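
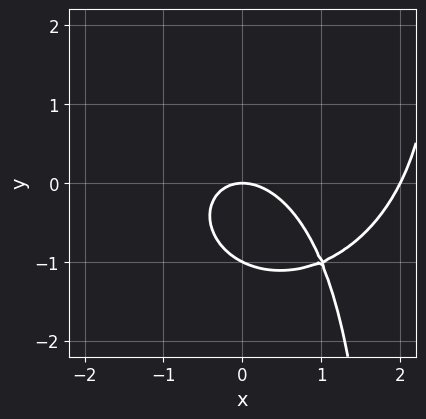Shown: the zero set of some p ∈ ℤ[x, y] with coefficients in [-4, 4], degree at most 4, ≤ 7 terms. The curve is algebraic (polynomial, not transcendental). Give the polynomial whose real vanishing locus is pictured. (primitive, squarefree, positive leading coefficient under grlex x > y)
1. deg p = 3. No degree-2 curve has this shape.
2. Against the integer gridlines: among the integer gridlines, it crosses the x-axis at x ∈ {0, 2}; the y-axis gridline crossings are at y ∈ {-1, 0}.
3. Assembling these constraints gives the stated polynomial.

x^3 + x*y^2 - 2*x^2 - 2*y^2 - 2*y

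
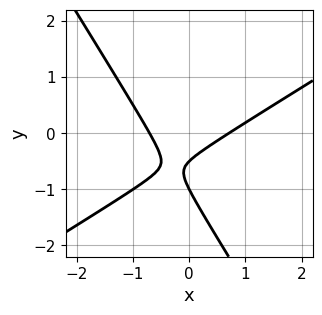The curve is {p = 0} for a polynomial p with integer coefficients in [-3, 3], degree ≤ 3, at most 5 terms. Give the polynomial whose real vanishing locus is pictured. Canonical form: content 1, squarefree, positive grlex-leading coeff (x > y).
2*x^2 - 2*x*y - 2*y^2 - 3*y - 1

First, deg p = 2. A generic line meets the curve in up to 2 points.
Next, against the integer gridlines: it meets the y-axis at y = -1 (among the integer gridlines).
Finally, together with the visible shape, these determine p as stated.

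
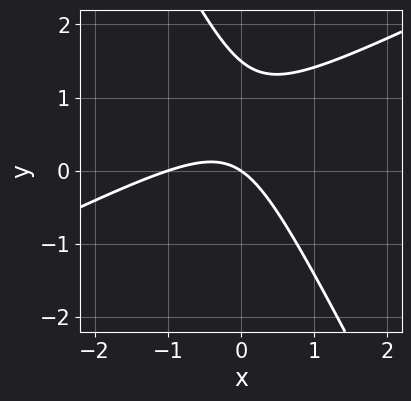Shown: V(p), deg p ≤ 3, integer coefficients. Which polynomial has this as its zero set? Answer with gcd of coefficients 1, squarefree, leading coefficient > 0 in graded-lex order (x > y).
2*x^2 - 3*x*y - 2*y^2 + 2*x + 3*y

Degree: the shape is more complex than any degree-1 curve, so deg p = 2.
From the axis intercepts and sections: among the integer gridlines, it crosses the x-axis at x ∈ {-1, 0}; it crosses the y-axis at the gridline y = 0.
Fitting integer coefficients to these (and the overall shape) gives p.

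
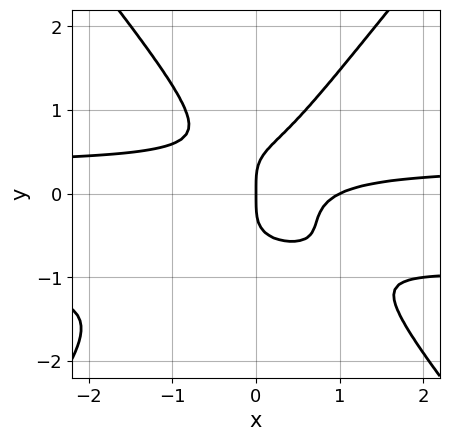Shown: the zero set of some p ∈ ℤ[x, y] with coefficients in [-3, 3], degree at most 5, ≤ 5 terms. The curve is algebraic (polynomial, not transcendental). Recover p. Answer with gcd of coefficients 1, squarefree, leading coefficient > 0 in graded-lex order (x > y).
First, deg p = 4.
Then, against the integer gridlines: the x-axis gridline crossings are at x ∈ {0, 1}; it crosses the y-axis at the gridline y = 0.
Finally, putting this together gives p.

3*x^2*y^2 - 2*y^4 + 2*x^2*y - x^2 + x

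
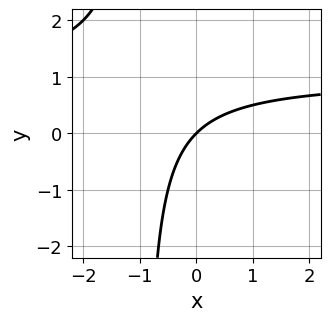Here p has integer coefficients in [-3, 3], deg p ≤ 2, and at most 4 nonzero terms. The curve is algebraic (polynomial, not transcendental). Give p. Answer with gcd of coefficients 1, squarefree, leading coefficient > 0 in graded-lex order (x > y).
First, the degree is 2 — no degree-1 curve has this shape.
Next, from the axis intercepts and sections: one x-axis crossing is at x = 0; it meets the y-axis at y = 0 (among the integer gridlines).
Finally, the integer polynomial consistent with all of this is the stated p.

x*y - x + y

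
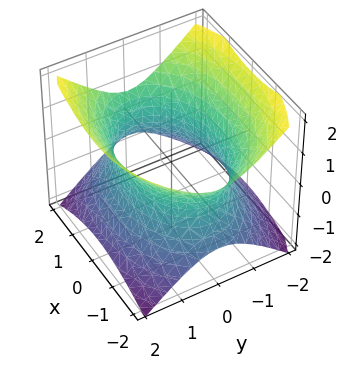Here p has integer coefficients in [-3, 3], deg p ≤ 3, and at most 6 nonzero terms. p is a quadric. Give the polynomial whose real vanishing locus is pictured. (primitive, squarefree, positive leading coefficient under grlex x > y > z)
x^2 + 2*y^2 - 2*z^2 - 3

Degree: one connected sheet with a waist; a quadric, so deg p = 2.
Symmetries: it's symmetric under y → −y, forcing even powers of y; it's symmetric under x → −x, forcing even powers of x; it's symmetric under z → −z, forcing even powers of z.
Observable constraints: the surface avoids every integer z-axis point in the box.
Solving for integer coefficients yields p as stated.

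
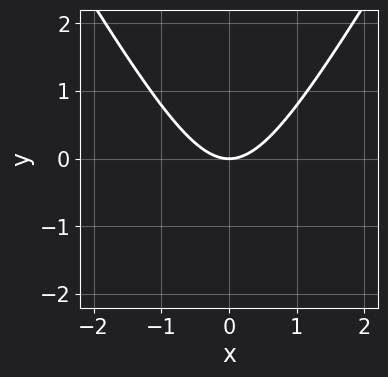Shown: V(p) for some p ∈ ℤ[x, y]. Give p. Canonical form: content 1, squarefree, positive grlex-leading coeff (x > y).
3*x^2 - y^2 - 3*y

(a) Degree: a generic line meets the curve in up to 2 points, so deg p = 2.
(b) Symmetries: the x ↦ −x reflection is a symmetry, so x appears only in even powers.
(c) Observable constraints: it crosses the y-axis at the gridline y = 0; it crosses the x-axis at the gridline x = 0.
(d) The integer polynomial consistent with all of this is the stated p.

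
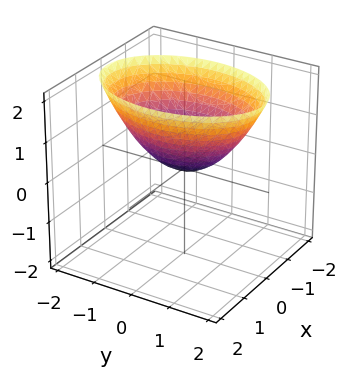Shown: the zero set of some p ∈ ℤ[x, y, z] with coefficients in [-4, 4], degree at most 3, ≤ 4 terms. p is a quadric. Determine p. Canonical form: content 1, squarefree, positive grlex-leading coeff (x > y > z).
The degree is 2 — a paraboloid; a quadric.
Symmetries: the x ↦ −x reflection is a symmetry, so x appears only in even powers; it's symmetric under y → −y, forcing even powers of y.
Reading off the gridlines: one y-axis crossing is at y = 0; it crosses the z-axis at the gridline z = 0; it crosses the x-axis at the gridline x = 0.
Matching integer coefficients to the picture gives p.

2*x^2 + y^2 - 2*z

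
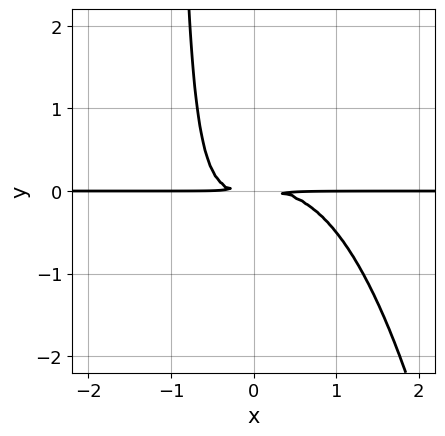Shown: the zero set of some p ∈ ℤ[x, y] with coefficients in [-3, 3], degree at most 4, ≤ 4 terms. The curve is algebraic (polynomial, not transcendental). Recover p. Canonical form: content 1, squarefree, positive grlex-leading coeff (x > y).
x^3*y + x*y^2 + y^2

Degree: no degree-3 curve has this shape, so deg p = 4.
Reading off the gridlines: the visible x-axis segment lies entirely on the curve.
These observations pin down the coefficients.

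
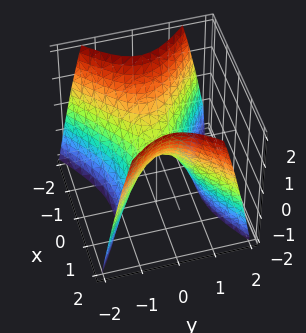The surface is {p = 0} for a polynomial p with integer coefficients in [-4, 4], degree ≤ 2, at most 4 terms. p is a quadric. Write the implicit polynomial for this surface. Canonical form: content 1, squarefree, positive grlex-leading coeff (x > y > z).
2*x^2 - 3*y^2 - 2*z

Degree: a saddle surface; a quadric, so deg p = 2.
Symmetries: it's symmetric under x → −x, forcing even powers of x; the y ↦ −y reflection is a symmetry, so y appears only in even powers.
From the visible intercepts: one x-axis crossing is at x = 0; one y-axis crossing is at y = 0; it crosses the z-axis at the gridline z = 0.
Fitting integer coefficients to these (and the overall shape) gives p.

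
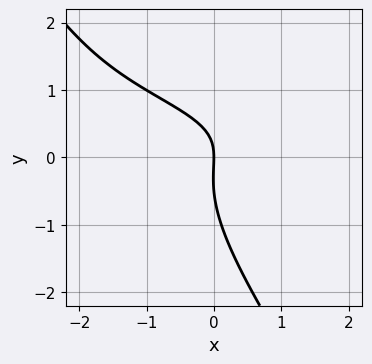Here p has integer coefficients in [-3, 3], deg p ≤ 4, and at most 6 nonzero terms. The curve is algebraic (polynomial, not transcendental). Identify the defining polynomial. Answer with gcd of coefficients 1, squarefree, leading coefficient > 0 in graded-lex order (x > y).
1. deg p = 3. A generic line meets the curve in up to 3 points.
2. Observable constraints: one x-axis crossing is at x = 0; it meets the y-axis at y = 0 (among the integer gridlines).
3. Matching integer coefficients to the picture gives p.

3*x*y^2 + 2*y^3 - 3*x*y + y^2 + 3*x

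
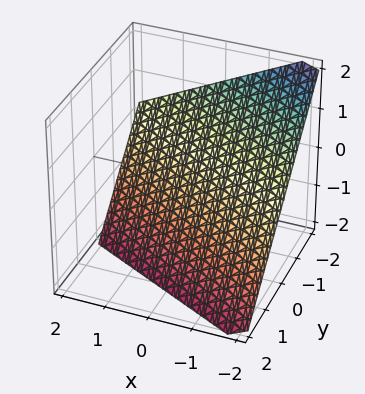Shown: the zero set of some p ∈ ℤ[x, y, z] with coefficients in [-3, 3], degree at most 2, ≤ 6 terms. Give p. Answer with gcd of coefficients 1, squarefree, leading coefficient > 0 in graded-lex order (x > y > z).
x + 2*y + 2*z + 2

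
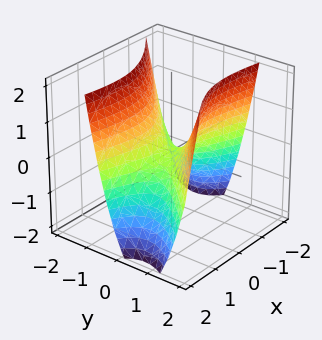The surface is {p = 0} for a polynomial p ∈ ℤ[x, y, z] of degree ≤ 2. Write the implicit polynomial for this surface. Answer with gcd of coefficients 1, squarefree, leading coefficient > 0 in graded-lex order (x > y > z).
(a) The degree is 2 — a generic line meets the surface in up to 2 points.
(b) Observable constraints: it meets the z-axis at z = 0 (among the integer gridlines); it meets the y-axis at y = 0 (among the integer gridlines).
(c) These observations pin down the coefficients.

x^2 + 2*x*y - 3*y^2 + 2*z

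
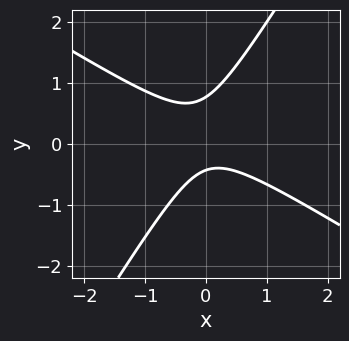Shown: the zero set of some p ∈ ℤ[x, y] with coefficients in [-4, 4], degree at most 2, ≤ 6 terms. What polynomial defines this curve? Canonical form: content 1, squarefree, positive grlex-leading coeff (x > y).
3*x^2 + 3*x*y - 3*y^2 + y + 1

(a) Degree: the shape is more complex than any degree-1 curve, so deg p = 2.
(b) Against the integer gridlines: the curve avoids every integer x-axis point in the box.
(c) Putting this together gives p.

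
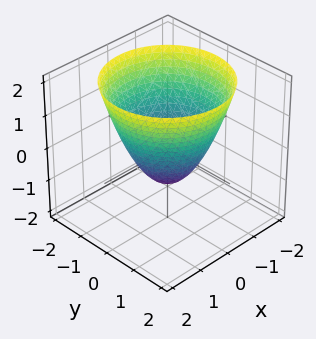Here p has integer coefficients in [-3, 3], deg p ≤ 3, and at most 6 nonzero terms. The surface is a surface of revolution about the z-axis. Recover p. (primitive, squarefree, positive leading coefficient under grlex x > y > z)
x^2 + y^2 - z - 1

(a) Degree: no degree-1 surface has this shape, so deg p = 2.
(b) Symmetries: the surface is invariant under rotation about z: p = q(x² + y², z).
(c) Observable constraints: a circular section at z = 1 has radius between 1 and 2; the y-axis gridline crossings are at y ∈ {-1, 1}; among the integer gridlines, it crosses the x-axis at x ∈ {-1, 1}; it meets the z-axis at z = -1 (among the integer gridlines).
(d) The integer polynomial consistent with all of this is the stated p.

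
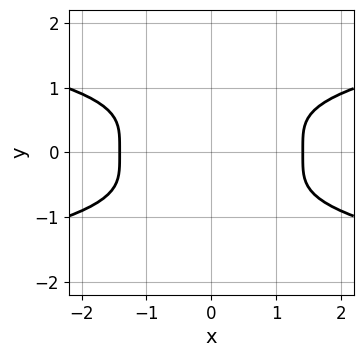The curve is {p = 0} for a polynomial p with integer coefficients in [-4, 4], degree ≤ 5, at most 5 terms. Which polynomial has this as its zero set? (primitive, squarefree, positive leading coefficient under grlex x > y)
1. Degree: no degree-3 curve has this shape, so deg p = 4.
2. Symmetries: it's symmetric under y → −y, forcing even powers of y; mirror symmetry x ↦ −x ⇒ only even powers of x.
3. Checking where it meets the axes: no y-intercept at any integer in the box.
4. Fitting integer coefficients to these (and the overall shape) gives p.

3*y^4 - x^2 + 2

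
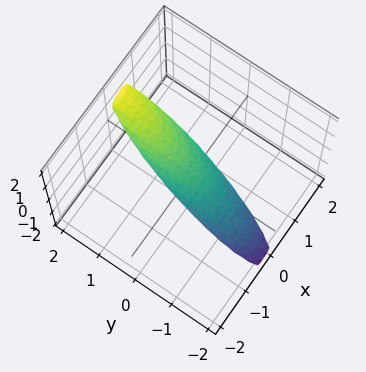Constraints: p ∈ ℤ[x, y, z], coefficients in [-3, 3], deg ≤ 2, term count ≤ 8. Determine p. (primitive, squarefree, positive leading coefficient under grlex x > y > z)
Degree: no degree-1 surface has this shape, so deg p = 2.
Against the integer gridlines: among the integer gridlines, it crosses the y-axis at y ∈ {-1, 1}.
The integer polynomial consistent with all of this is the stated p.

3*x^2 - x*y + y^2 - 3*y*z + 3*z^2 - 1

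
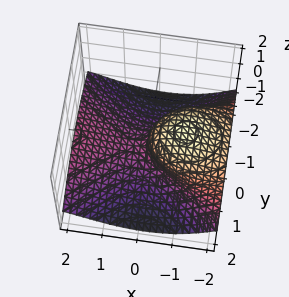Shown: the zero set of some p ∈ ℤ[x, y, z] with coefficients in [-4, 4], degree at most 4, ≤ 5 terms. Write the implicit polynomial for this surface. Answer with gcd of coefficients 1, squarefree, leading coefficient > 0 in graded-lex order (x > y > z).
x^2*z + z^3 + x*z + y^2 + x

First, the degree is 3 — the shape is more complex than any degree-2 surface.
Next, checking where it meets the axes: one x-axis crossing is at x = 0; it crosses the y-axis at the gridline y = 0.
Finally, together with the visible shape, these determine p as stated.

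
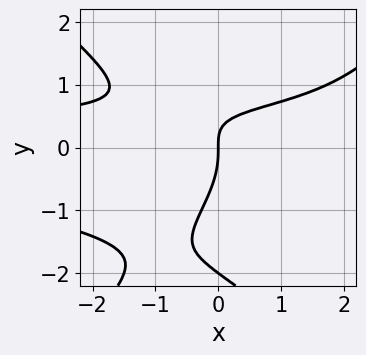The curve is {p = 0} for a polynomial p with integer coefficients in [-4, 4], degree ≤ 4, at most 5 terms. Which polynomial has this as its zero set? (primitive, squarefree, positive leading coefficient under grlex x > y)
x^2*y^2 - y^4 - 2*y^3 - 2*x*y + 2*x

1. deg p = 4.
2. Reading off the gridlines: it crosses the x-axis at the gridline x = 0; the y-axis gridline crossings are at y ∈ {-2, 0}.
3. Fitting integer coefficients to these (and the overall shape) gives p.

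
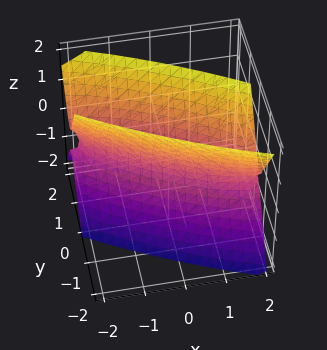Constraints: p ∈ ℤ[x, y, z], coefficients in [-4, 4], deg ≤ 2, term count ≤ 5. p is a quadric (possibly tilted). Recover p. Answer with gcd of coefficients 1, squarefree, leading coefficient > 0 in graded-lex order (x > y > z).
x^2 + 3*x*y + 3*y^2 - z^2 - 1

(a) deg p = 2. A generic line meets the surface in up to 2 points.
(b) Against the integer gridlines: the x-axis gridline crossings are at x ∈ {-1, 1}; no z-intercept at any integer in the box.
(c) Matching integer coefficients to the picture gives p.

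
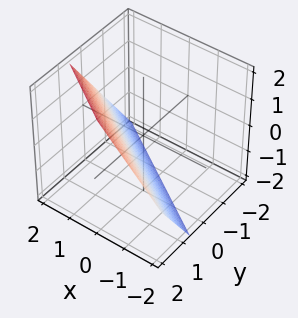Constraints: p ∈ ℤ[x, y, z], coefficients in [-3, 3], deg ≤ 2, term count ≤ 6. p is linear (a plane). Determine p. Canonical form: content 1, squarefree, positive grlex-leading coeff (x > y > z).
1. Degree: every cross-section is a straight line — this is a plane, so deg p = 1.
2. Against the integer gridlines: it meets the z-axis at z = -1 (among the integer gridlines); it meets the x-axis at x = 1 (among the integer gridlines).
3. Matching integer coefficients to the picture gives p.

2*x + 3*y - 2*z - 2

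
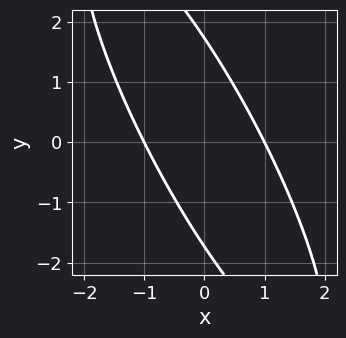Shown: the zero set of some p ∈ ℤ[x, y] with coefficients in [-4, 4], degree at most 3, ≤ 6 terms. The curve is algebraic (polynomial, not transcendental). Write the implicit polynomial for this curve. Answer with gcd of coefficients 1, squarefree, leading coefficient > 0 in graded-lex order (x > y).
3*x^2 + 3*x*y + y^2 - 3

(a) deg p = 2. A generic line meets the curve in up to 2 points.
(b) Reading off the gridlines: among the integer gridlines, it crosses the x-axis at x ∈ {-1, 1}.
(c) The integer polynomial consistent with all of this is the stated p.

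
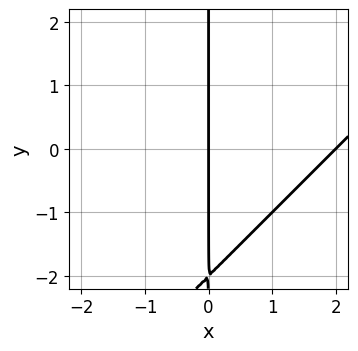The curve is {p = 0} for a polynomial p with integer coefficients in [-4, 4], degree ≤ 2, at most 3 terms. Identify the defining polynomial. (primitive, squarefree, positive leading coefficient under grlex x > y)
1. Degree: no degree-1 curve has this shape, so deg p = 2.
2. From the visible intercepts: the x-axis gridline crossings are at x ∈ {0, 2}; every point of the y-axis in the box is on the curve.
3. Fitting integer coefficients to these (and the overall shape) gives p.

x^2 - x*y - 2*x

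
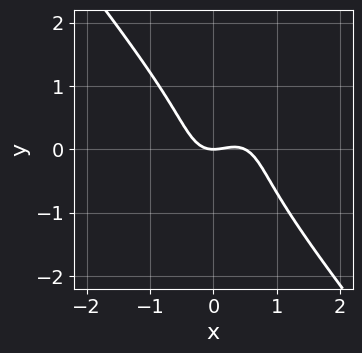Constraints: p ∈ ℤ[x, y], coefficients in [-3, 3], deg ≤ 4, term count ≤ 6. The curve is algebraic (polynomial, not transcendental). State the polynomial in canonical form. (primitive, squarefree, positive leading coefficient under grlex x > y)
(a) The degree is 3 — the shape is more complex than any degree-2 curve.
(b) Observable constraints: it meets the x-axis at x = 0 (among the integer gridlines); one y-axis crossing is at y = 0.
(c) Putting this together gives p.

2*x^3 + y^3 - x^2 + y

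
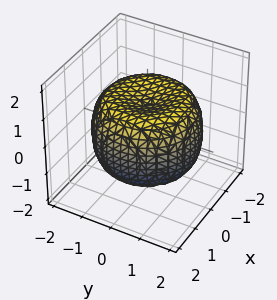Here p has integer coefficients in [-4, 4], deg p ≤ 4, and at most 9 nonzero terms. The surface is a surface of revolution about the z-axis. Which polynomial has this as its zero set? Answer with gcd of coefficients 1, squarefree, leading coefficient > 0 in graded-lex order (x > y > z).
1. Degree: a generic line meets the surface in up to 4 points, so deg p = 4.
2. Symmetry: the z-axis is an axis of rotation, so x and y enter only as x² + y².
3. Reading off the gridlines: among the integer gridlines, it crosses the z-axis at z ∈ {-1, 1}; a circular section at z = -1 has radius between 1 and 2.
4. Fitting integer coefficients to these (and the overall shape) gives p.

x^4 + 2*x^2*y^2 + y^4 - 2*x^2 - 2*y^2 + 2*z^2 - 2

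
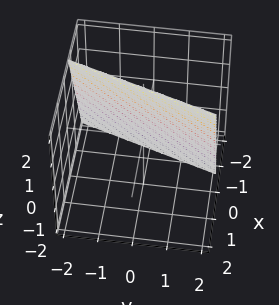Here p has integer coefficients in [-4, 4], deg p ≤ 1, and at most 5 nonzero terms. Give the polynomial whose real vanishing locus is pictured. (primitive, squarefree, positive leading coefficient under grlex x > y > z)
(a) The degree is 1 — the surface is flat (a plane).
(b) Checking where it meets the axes: it meets the z-axis at z = 2 (among the integer gridlines); it crosses the y-axis at the gridline y = 2.
(c) Fitting integer coefficients to these (and the overall shape) gives p.

3*x - y - z + 2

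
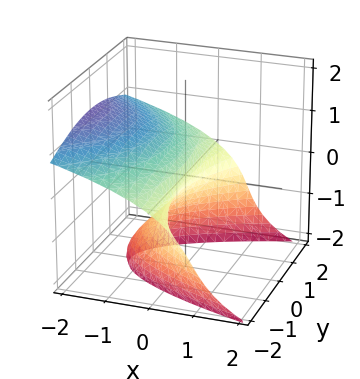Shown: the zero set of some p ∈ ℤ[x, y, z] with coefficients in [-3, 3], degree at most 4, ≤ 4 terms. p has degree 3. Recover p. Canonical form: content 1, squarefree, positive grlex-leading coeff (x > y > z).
y^2*z + z^3 + 3*z^2 + 3*x

(a) Degree: the shape is more complex than any degree-2 surface, so deg p = 3.
(b) Reading off the gridlines: one x-axis crossing is at x = 0; one z-axis crossing is at z = 0; every point of the y-axis in the box is on the surface.
(c) Fitting integer coefficients to these (and the overall shape) gives p.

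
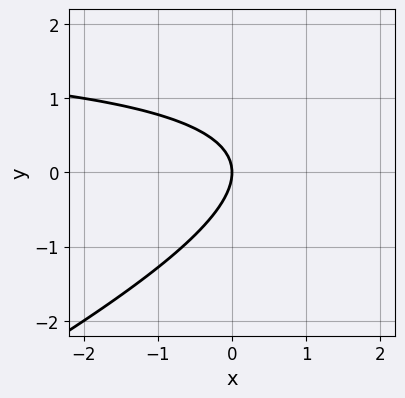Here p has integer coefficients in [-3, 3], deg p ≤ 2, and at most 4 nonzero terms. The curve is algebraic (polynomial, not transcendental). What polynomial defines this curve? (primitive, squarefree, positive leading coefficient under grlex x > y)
x*y - 2*y^2 - 2*x

deg p = 2.
Reading off the gridlines: it meets the x-axis at x = 0 (among the integer gridlines); it meets the y-axis at y = 0 (among the integer gridlines).
Together with the visible shape, these determine p as stated.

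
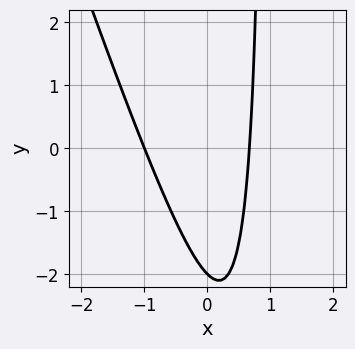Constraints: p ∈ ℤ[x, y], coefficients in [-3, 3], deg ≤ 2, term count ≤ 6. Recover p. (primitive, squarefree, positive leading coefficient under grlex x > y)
(a) deg p = 2.
(b) From the visible intercepts: it crosses the x-axis at the gridline x = -1; it meets the y-axis at y = -2 (among the integer gridlines).
(c) Putting this together gives p.

3*x^2 + x*y + x - y - 2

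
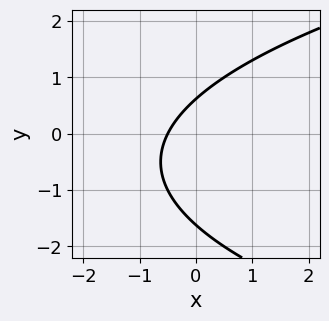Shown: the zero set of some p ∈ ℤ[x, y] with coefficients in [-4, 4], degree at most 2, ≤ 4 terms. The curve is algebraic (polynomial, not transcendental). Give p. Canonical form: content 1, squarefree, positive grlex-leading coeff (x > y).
y^2 - 2*x + y - 1

deg p = 2. The shape is more complex than any degree-1 curve.
Putting this together gives p.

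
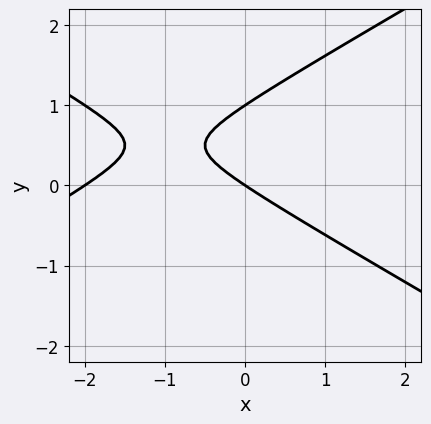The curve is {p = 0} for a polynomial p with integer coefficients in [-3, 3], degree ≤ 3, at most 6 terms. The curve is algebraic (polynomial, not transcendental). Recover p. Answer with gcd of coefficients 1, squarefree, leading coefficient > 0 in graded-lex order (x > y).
(a) deg p = 2.
(b) Against the integer gridlines: the x-axis gridline crossings are at x ∈ {-2, 0}; among the integer gridlines, it crosses the y-axis at y ∈ {0, 1}.
(c) These observations pin down the coefficients.

x^2 - 3*y^2 + 2*x + 3*y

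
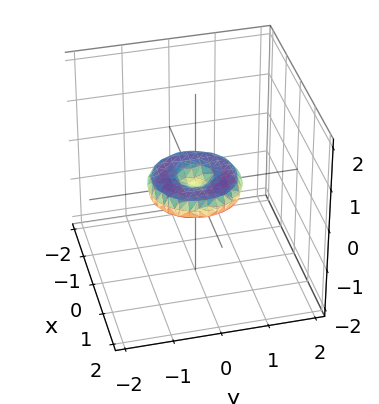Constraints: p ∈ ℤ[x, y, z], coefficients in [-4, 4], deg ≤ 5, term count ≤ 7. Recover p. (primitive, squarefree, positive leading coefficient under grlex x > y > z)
x^4 + 2*x^2*y^2 + y^4 - x^2 - y^2 + 3*z^2

First, degree: the shape is more complex than any degree-3 surface, so deg p = 4.
Then, by symmetry, the surface is invariant under rotation about z: p = q(x² + y², z).
Then, reading off the gridlines: a circular section at z = 0 has radius exactly 1; among the integer gridlines, it crosses the x-axis at x ∈ {-1, 0, 1}; the y-axis gridline crossings are at y ∈ {-1, 0, 1}; one z-axis crossing is at z = 0.
Finally, together with the visible shape, these determine p as stated.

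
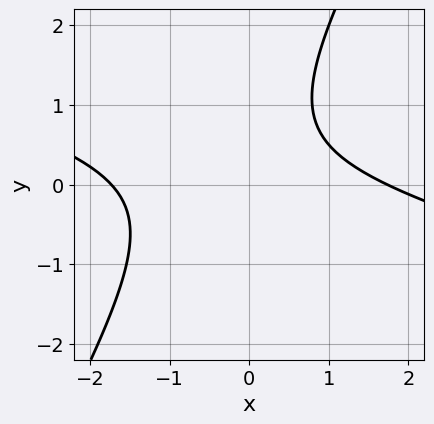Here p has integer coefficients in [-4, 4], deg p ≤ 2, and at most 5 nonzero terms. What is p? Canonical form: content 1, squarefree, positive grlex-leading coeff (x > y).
Degree: the shape is more complex than any degree-1 curve, so deg p = 2.
Reading off the gridlines: the curve avoids every integer y-axis point in the box.
Fitting integer coefficients to these (and the overall shape) gives p.

x^2 + 3*x*y - 2*y^2 + 2*y - 3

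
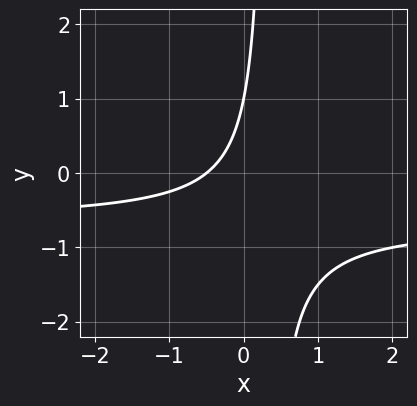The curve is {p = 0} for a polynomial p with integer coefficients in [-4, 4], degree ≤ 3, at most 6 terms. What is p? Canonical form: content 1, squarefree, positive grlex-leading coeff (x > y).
1. The degree is 2 — no degree-1 curve has this shape.
2. From the axis intercepts and sections: it crosses the y-axis at the gridline y = 1.
3. These observations pin down the coefficients.

3*x*y + 2*x - y + 1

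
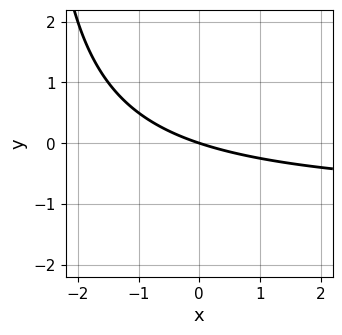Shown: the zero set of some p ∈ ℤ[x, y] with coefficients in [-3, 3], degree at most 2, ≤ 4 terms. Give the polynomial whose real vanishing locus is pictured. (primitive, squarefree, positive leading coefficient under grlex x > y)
x*y + x + 3*y

(a) deg p = 2. The shape is more complex than any degree-1 curve.
(b) Reading off the gridlines: it meets the y-axis at y = 0 (among the integer gridlines); one x-axis crossing is at x = 0.
(c) Matching integer coefficients to the picture gives p.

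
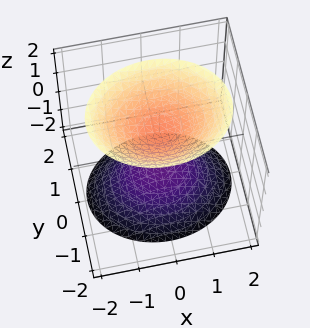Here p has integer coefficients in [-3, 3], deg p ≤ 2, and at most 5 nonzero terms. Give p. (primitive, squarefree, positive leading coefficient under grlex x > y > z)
2*x^2 + 3*y^2 - 2*z^2 + 2

There are 2 components. They look like related sheets of one shape, so recover p as a whole.
The degree is 2 — two separate bowl-shaped sheets opening away from each other; a quadric.
Symmetries: mirror symmetry x ↦ −x ⇒ only even powers of x; mirror symmetry y ↦ −y ⇒ only even powers of y; mirror symmetry z ↦ −z ⇒ only even powers of z.
Reading off the gridlines: no x-intercept at any integer in the box; among the integer gridlines, it crosses the z-axis at z ∈ {-1, 1}; no y-intercept at any integer in the box.
Solving for integer coefficients yields p as stated.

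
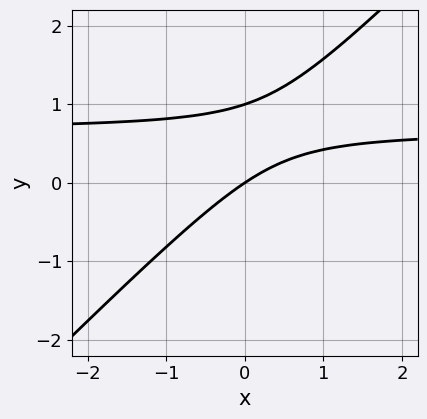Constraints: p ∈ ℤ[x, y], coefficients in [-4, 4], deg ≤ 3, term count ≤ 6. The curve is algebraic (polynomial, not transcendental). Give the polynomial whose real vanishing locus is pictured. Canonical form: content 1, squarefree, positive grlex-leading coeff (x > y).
3*x*y - 3*y^2 - 2*x + 3*y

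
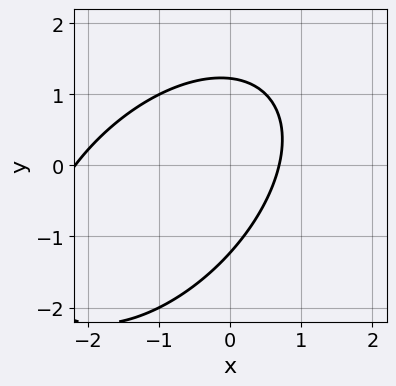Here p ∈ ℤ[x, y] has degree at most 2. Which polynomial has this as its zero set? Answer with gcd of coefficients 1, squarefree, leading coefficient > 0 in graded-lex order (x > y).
2*x^2 - 2*x*y + 2*y^2 + 3*x - 3

deg p = 2.
Matching integer coefficients to the picture gives p.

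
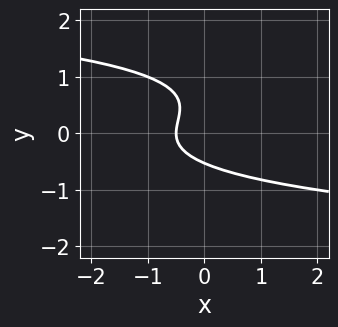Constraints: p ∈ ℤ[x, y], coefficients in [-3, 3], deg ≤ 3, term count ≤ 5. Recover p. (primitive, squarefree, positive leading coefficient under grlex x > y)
First, the degree is 3 — the shape is more complex than any degree-2 curve.
Finally, putting this together gives p.

3*y^3 - 2*y^2 + 2*x + 1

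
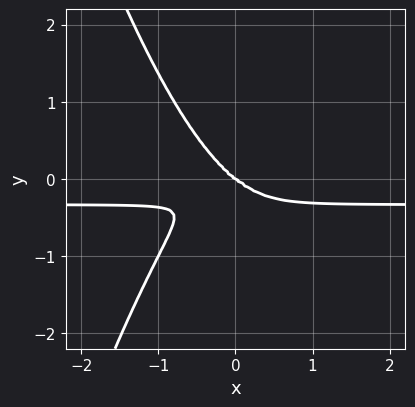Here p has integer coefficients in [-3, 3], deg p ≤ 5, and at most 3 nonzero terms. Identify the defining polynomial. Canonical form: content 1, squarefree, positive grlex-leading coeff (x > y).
3*x^3*y + x^3 + 2*y^3

(a) Degree: no degree-3 curve has this shape, so deg p = 4.
(b) From the axis intercepts and sections: it crosses the x-axis at the gridline x = 0; one y-axis crossing is at y = 0.
(c) Together with the visible shape, these determine p as stated.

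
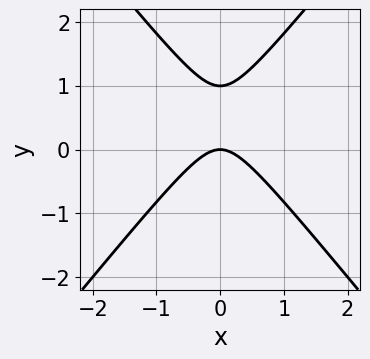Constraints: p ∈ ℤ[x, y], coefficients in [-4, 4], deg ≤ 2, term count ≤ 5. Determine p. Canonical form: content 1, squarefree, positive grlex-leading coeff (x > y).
(a) deg p = 2. No degree-1 curve has this shape.
(b) Symmetries: mirror symmetry x ↦ −x ⇒ only even powers of x.
(c) From the visible intercepts: the y-axis gridline crossings are at y ∈ {0, 1}; it meets the x-axis at x = 0 (among the integer gridlines).
(d) Assembling these constraints gives the stated polynomial.

3*x^2 - 2*y^2 + 2*y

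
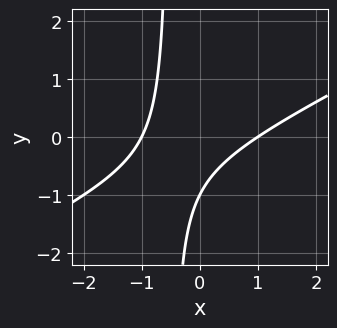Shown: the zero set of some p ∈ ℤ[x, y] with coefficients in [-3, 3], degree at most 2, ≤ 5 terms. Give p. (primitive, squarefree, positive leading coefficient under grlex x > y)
x^2 - 2*x*y - y - 1

(a) The degree is 2 — the shape is more complex than any degree-1 curve.
(b) From the visible intercepts: the x-axis gridline crossings are at x ∈ {-1, 1}; it meets the y-axis at y = -1 (among the integer gridlines).
(c) These observations pin down the coefficients.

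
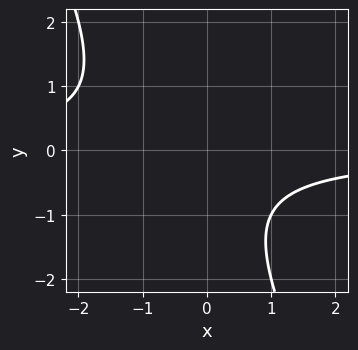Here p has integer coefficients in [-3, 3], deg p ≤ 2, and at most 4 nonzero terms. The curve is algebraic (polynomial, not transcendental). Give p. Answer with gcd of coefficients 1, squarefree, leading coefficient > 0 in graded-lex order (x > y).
First, the degree is 2 — no degree-1 curve has this shape.
Then, from the axis intercepts and sections: no x-intercept at any integer in the box; the curve avoids every integer y-axis point in the box.
Finally, the integer polynomial consistent with all of this is the stated p.

2*x*y + y^2 + y + 2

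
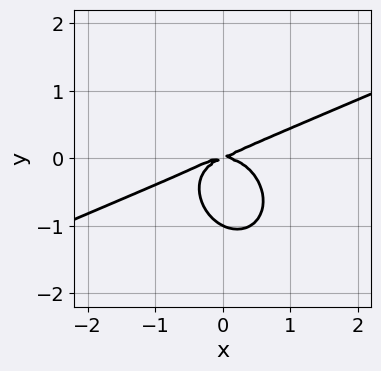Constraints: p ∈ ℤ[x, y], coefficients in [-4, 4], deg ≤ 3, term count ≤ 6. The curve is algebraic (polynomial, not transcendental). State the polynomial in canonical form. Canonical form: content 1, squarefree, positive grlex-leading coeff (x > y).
1. deg p = 3. No degree-2 curve has this shape.
2. Reading off the gridlines: one x-axis crossing is at x = 0; the y-axis gridline crossings are at y ∈ {-1, 0}.
3. Together with the visible shape, these determine p as stated.

x^3 - 2*x^2*y - 2*y^3 + x*y - 2*y^2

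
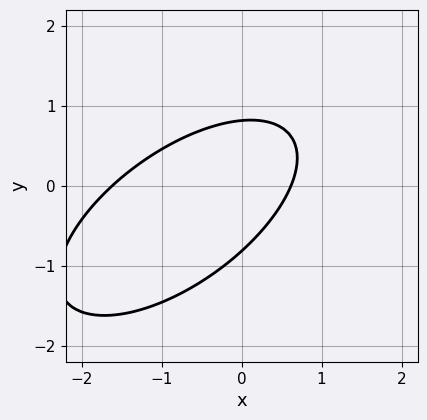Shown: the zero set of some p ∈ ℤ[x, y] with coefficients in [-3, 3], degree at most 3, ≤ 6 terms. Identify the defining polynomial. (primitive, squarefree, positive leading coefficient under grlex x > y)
2*x^2 - 3*x*y + 3*y^2 + 2*x - 2

The degree is 2 — no degree-1 curve has this shape.
Putting this together gives p.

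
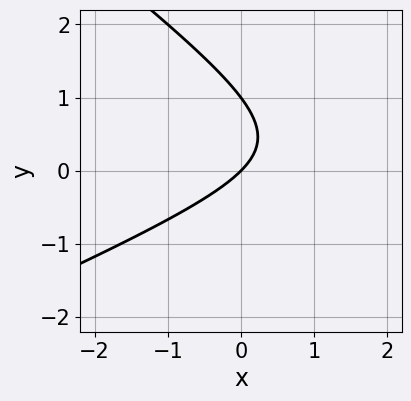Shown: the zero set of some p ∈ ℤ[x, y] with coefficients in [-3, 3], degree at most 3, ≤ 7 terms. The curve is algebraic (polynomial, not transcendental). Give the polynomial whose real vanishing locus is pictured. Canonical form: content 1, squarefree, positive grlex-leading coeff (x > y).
x^2 - x*y - 3*y^2 - 3*x + 3*y

1. Degree: a generic line meets the curve in up to 2 points, so deg p = 2.
2. Checking where it meets the axes: among the integer gridlines, it crosses the y-axis at y ∈ {0, 1}; one x-axis crossing is at x = 0.
3. Fitting integer coefficients to these (and the overall shape) gives p.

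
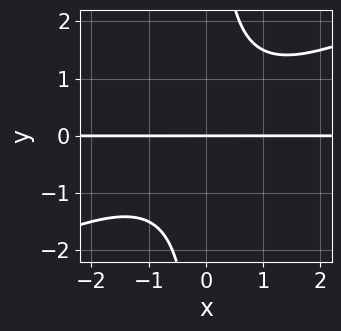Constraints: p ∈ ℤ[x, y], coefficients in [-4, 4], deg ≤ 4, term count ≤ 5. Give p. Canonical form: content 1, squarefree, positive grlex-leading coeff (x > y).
x^2*y - 2*x*y^2 + 2*y

(a) The degree is 3 — a generic line meets the curve in up to 3 points.
(b) Observable constraints: it crosses the y-axis at the gridline y = 0; every point of the x-axis in the box is on the curve.
(c) Matching integer coefficients to the picture gives p.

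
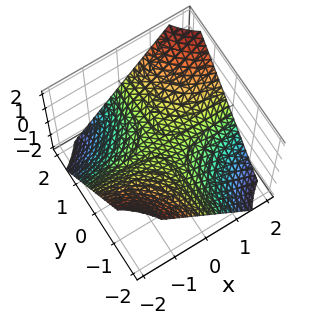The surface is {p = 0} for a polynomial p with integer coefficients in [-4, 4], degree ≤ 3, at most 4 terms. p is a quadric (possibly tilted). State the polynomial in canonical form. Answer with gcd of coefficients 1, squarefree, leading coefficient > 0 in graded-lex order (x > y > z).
The degree is 2 — the shape is more complex than any degree-1 surface.
Reading off the gridlines: the visible x-axis segment lies entirely on the surface; one z-axis crossing is at z = 0.
The integer polynomial consistent with all of this is the stated p. Check: (0, 2, 0) on the y-axis lies on the surface, and p(0, 2, 0) = 0. ✓

2*x*y - 3*z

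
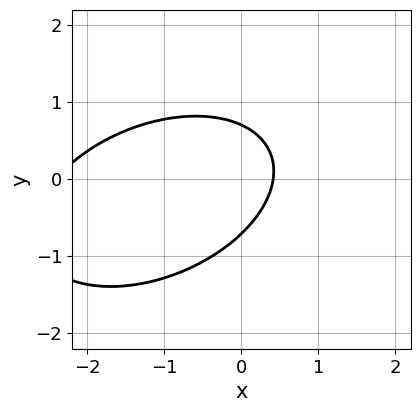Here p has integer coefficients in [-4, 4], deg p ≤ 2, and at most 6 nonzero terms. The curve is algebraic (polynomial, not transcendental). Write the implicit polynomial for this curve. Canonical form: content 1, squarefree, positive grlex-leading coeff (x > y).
x^2 - x*y + 2*y^2 + 2*x - 1

1. The degree is 2 — no degree-1 curve has this shape.
2. The integer polynomial consistent with all of this is the stated p.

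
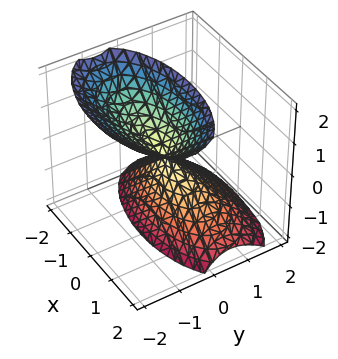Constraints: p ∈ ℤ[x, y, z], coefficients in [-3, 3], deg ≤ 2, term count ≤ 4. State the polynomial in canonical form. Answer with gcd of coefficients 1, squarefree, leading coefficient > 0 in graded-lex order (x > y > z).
x^2 + 3*y^2 + 2*y*z - z^2

1. I count 2 distinct pieces.
2. Degree: no degree-1 surface has this shape, so deg p = 2.
3. Observable constraints: it crosses the y-axis at the gridline y = 0; one x-axis crossing is at x = 0; it crosses the z-axis at the gridline z = 0.
4. Fitting integer coefficients to these (and the overall shape) gives p.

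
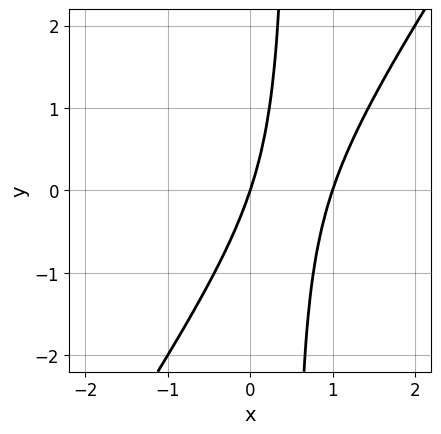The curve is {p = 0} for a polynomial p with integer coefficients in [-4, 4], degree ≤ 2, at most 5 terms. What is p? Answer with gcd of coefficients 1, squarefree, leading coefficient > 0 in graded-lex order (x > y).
3*x^2 - 2*x*y - 3*x + y

1. Degree: no degree-1 curve has this shape, so deg p = 2.
2. From the axis intercepts and sections: it meets the y-axis at y = 0 (among the integer gridlines); among the integer gridlines, it crosses the x-axis at x ∈ {0, 1}.
3. Putting this together gives p.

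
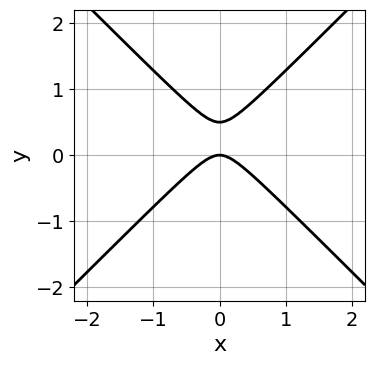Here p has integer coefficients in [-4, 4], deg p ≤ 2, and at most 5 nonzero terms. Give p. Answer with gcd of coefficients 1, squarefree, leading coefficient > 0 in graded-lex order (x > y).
2*x^2 - 2*y^2 + y

(a) Degree: the shape is more complex than any degree-1 curve, so deg p = 2.
(b) Symmetries: the x ↦ −x reflection is a symmetry, so x appears only in even powers.
(c) Reading off the gridlines: it meets the y-axis at y = 0 (among the integer gridlines); one x-axis crossing is at x = 0.
(d) Together with the visible shape, these determine p as stated.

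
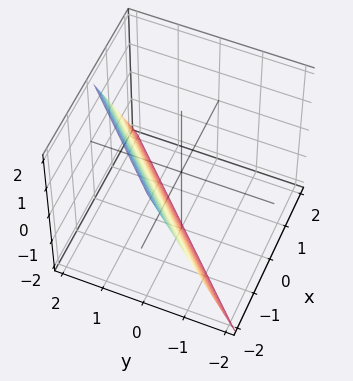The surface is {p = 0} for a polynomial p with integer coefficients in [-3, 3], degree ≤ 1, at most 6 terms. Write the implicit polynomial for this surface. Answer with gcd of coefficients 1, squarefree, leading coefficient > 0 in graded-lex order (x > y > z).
(a) The degree is 1 — every cross-section is a straight line — this is a plane.
(b) From the visible intercepts: one z-axis crossing is at z = -2; it meets the x-axis at x = -1 (among the integer gridlines); it crosses the y-axis at the gridline y = 1.
(c) Matching integer coefficients to the picture gives p.

2*x - 2*y + z + 2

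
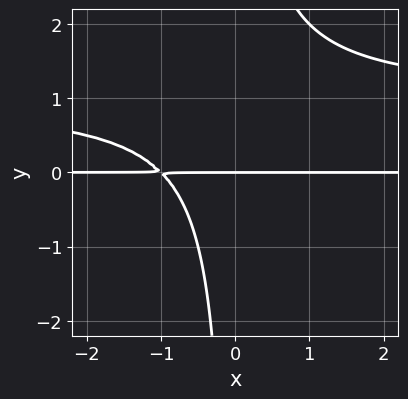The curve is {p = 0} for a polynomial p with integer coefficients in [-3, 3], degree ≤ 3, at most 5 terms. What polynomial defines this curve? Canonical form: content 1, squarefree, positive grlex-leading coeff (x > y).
x*y^2 - x*y - y

1. Degree: the shape is more complex than any degree-2 curve, so deg p = 3.
2. Observable constraints: the visible x-axis segment lies entirely on the curve; it meets the y-axis at y = 0 (among the integer gridlines).
3. Fitting integer coefficients to these (and the overall shape) gives p.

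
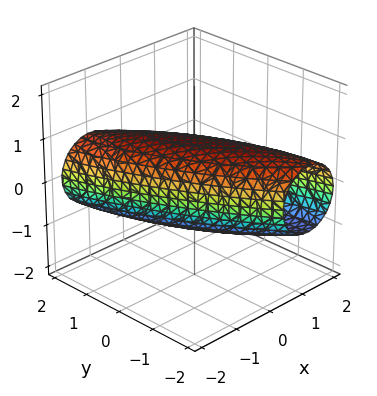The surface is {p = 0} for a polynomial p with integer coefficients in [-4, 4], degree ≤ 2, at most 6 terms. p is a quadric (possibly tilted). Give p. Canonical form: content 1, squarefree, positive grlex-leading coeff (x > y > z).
deg p = 2. No degree-1 surface has this shape.
From the axis intercepts and sections: among the integer gridlines, it crosses the x-axis at x ∈ {-1, 1}; the z-axis gridline crossings are at z ∈ {-1, 1}.
Fitting integer coefficients to these (and the overall shape) gives p.

3*x^2 + 3*x*y + y^2 + 3*z^2 - 3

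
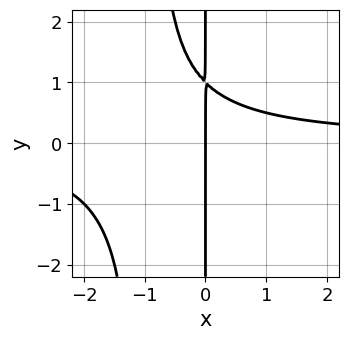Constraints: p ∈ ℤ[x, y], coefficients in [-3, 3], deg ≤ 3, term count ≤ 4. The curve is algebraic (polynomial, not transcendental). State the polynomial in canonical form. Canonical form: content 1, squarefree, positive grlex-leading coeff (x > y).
x^2*y + x*y - x

Degree: the shape is more complex than any degree-2 curve, so deg p = 3.
Observable constraints: it crosses the x-axis at the gridline x = 0; every point of the y-axis in the box is on the curve.
Together with the visible shape, these determine p as stated.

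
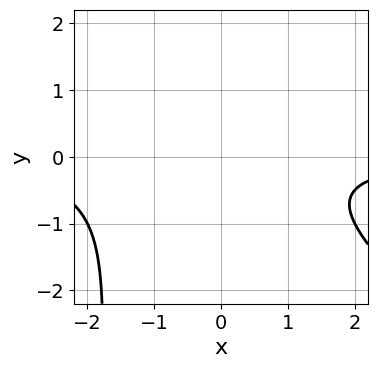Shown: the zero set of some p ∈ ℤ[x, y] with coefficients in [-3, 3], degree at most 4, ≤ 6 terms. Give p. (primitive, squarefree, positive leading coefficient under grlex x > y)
1. Degree: a generic line meets the curve in up to 3 points, so deg p = 3.
2. Against the integer gridlines: no y-intercept at any integer in the box; it misses every integer gridline on the x-axis.
3. The integer polynomial consistent with all of this is the stated p.

x^2*y + x*y^2 + x*y + 2*y^2 + 2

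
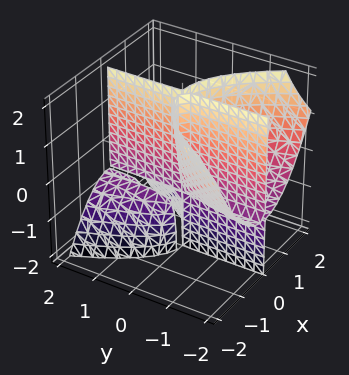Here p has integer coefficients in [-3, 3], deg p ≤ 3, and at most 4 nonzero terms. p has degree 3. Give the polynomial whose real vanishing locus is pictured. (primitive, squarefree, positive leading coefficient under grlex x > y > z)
3*x^3 + 3*x*y*z + 2*x*y

(a) I count 3 distinct pieces. They look like related sheets of one shape, so recover p as a whole.
(b) The degree is 3 — a generic line meets the surface in up to 3 points.
(c) Against the integer gridlines: the visible z-axis segment lies entirely on the surface; it crosses the x-axis at the gridline x = 0; the visible y-axis segment lies entirely on the surface.
(d) These observations pin down the coefficients.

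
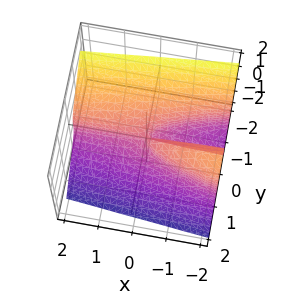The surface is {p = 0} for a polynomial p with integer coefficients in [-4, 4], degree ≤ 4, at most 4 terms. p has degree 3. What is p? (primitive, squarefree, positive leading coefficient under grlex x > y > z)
First, deg p = 3.
Next, from the visible intercepts: it meets the y-axis at y = 0 (among the integer gridlines); the visible x-axis segment lies entirely on the surface.
Finally, putting this together gives p.

2*y^3 + z^3 + x*y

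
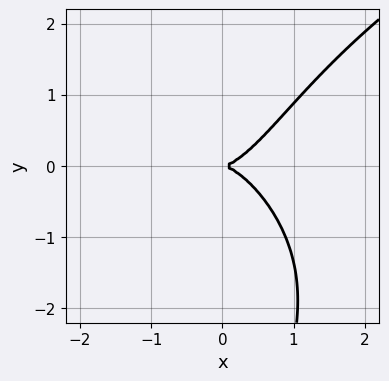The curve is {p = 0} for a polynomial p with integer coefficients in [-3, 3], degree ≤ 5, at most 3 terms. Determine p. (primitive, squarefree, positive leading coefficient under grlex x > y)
First, degree: no degree-3 curve has this shape, so deg p = 4.
Then, observable constraints: one y-axis crossing is at y = 0; it crosses the x-axis at the gridline x = 0.
Finally, solving for integer coefficients yields p as stated.

x*y^3 - 3*x^3 + 3*y^2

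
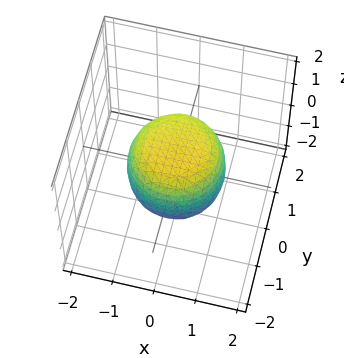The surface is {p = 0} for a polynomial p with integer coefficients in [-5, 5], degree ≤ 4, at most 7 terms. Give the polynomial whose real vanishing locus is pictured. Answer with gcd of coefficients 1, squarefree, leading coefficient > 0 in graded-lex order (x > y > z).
First, degree: no degree-3 surface has this shape, so deg p = 4.
Then, symmetries: rotational symmetry about the z-axis ⇒ p depends on x, y only through x² + y².
Next, against the integer gridlines: among the integer gridlines, it crosses the z-axis at z ∈ {-1, 1}; a circular section at z = 0 has radius between 1 and 2.
Finally, together with the visible shape, these determine p as stated.

2*x^4 + 4*x^2*y^2 + 2*y^4 - x^2 - y^2 + 2*z^2 - 2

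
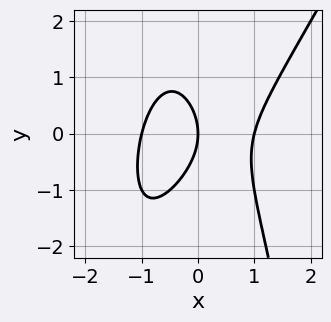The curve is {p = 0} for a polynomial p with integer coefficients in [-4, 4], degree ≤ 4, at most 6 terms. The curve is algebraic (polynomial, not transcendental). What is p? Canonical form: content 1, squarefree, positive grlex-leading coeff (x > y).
(a) The degree is 3 — a generic line meets the curve in up to 3 points.
(b) Against the integer gridlines: the x-axis gridline crossings are at x ∈ {-1, 0, 1}; one y-axis crossing is at y = 0.
(c) These observations pin down the coefficients.

2*x^3 - x^2*y - y^2 - 2*x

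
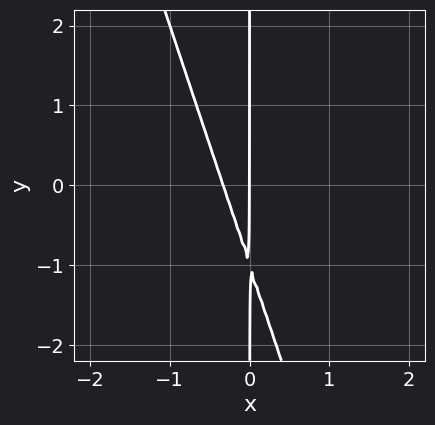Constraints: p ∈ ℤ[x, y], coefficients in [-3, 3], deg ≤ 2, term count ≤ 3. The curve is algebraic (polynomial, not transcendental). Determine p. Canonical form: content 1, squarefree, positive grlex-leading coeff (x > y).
3*x^2 + x*y + x

(a) The degree is 2 — no degree-1 curve has this shape.
(b) From the axis intercepts and sections: every point of the y-axis in the box is on the curve; it crosses the x-axis at the gridline x = 0.
(c) Assembling these constraints gives the stated polynomial.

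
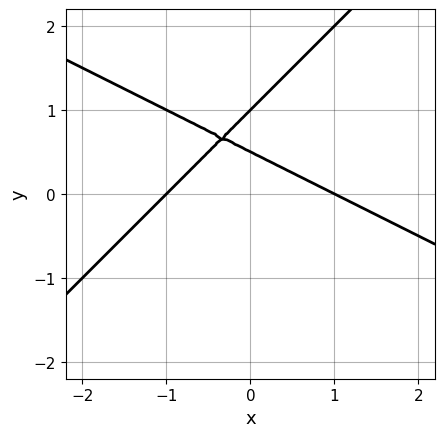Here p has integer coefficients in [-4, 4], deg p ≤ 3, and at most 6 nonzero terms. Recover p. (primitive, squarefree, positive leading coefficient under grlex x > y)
First, deg p = 2. A generic line meets the curve in up to 2 points.
Next, checking where it meets the axes: one y-axis crossing is at y = 1; among the integer gridlines, it crosses the x-axis at x ∈ {-1, 1}.
Finally, matching integer coefficients to the picture gives p.

x^2 + x*y - 2*y^2 + 3*y - 1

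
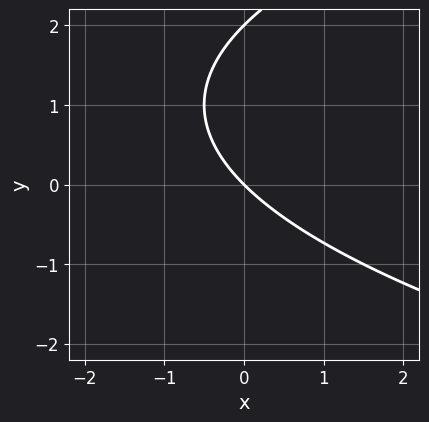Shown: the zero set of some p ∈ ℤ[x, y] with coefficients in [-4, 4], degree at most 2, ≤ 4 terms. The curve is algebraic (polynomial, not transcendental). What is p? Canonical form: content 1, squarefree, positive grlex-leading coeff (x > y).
1. The degree is 2 — no degree-1 curve has this shape.
2. From the visible intercepts: one x-axis crossing is at x = 0; the y-axis gridline crossings are at y ∈ {0, 2}.
3. Solving for integer coefficients yields p as stated.

y^2 - 2*x - 2*y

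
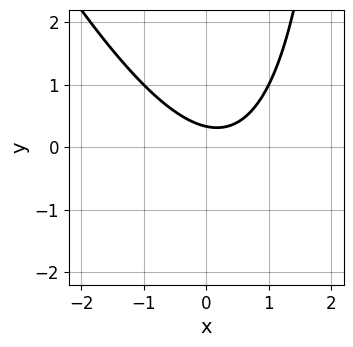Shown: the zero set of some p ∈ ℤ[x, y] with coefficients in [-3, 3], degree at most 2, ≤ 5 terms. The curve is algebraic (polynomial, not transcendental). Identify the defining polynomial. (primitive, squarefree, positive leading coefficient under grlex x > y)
2*x^2 + x*y - x - 3*y + 1

(a) Degree: the shape is more complex than any degree-1 curve, so deg p = 2.
(b) From the visible intercepts: the curve avoids every integer x-axis point in the box.
(c) Solving for integer coefficients yields p as stated.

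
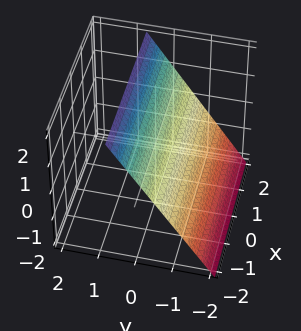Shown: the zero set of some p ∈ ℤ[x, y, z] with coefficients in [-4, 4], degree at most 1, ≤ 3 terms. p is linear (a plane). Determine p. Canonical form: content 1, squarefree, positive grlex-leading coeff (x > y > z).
3*y - 2*z + 2

1. Degree: the surface is flat (a plane), so deg p = 1.
2. Against the integer gridlines: it crosses the z-axis at the gridline z = 1; it misses every integer gridline on the x-axis.
3. Assembling these constraints gives the stated polynomial.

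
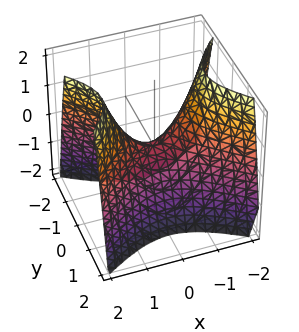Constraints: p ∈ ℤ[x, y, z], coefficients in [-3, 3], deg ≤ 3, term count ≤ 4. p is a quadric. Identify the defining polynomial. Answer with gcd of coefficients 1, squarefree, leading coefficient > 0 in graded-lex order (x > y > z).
2*x^2 - 3*y^2 - 2*z

(a) The degree is 2 — a hyperbolic paraboloid; a quadric.
(b) Symmetries: it's symmetric under y → −y, forcing even powers of y; mirror symmetry x ↦ −x ⇒ only even powers of x.
(c) From the axis intercepts and sections: one z-axis crossing is at z = 0; it meets the x-axis at x = 0 (among the integer gridlines); it crosses the y-axis at the gridline y = 0.
(d) Putting this together gives p.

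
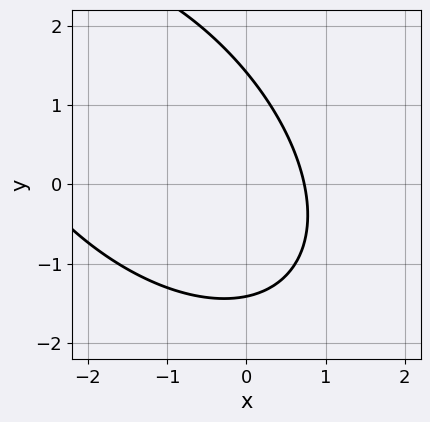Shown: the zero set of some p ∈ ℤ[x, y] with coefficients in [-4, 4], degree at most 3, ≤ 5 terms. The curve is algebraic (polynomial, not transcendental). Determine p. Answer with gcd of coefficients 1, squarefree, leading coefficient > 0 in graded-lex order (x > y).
x^2 + x*y + y^2 + 2*x - 2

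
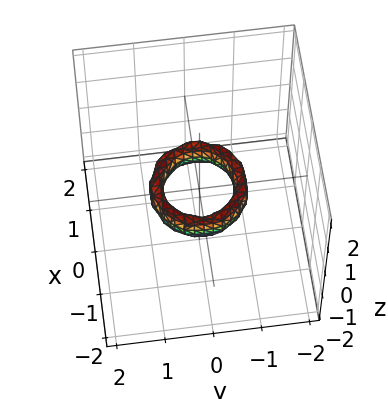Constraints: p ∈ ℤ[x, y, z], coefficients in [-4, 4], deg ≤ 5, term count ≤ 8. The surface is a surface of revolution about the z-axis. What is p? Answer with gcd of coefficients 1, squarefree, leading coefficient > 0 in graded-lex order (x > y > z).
2*x^4 + 4*x^2*y^2 + 2*y^4 - 3*x^2 - 3*y^2 + z^2 + 1

1. The degree is 4 — no degree-3 surface has this shape.
2. Symmetry: the z-axis is an axis of rotation, so x and y enter only as x² + y².
3. Observable constraints: a circular section at z = 0 has radius between 0 and 1; among the integer gridlines, it crosses the y-axis at y ∈ {-1, 1}; it misses every integer gridline on the z-axis.
4. These observations pin down the coefficients. Check: (-1, 0, 0) on the x-axis lies on the surface, and p(-1, 0, 0) = 0. ✓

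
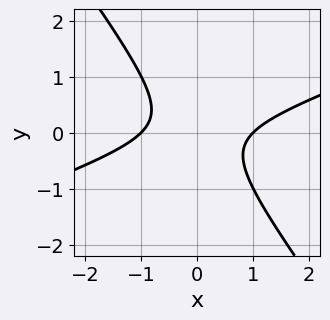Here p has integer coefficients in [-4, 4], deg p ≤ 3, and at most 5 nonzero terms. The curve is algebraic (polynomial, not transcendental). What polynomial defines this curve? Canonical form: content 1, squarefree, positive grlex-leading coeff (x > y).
First, degree: the shape is more complex than any degree-1 curve, so deg p = 2.
Then, from the axis intercepts and sections: the x-axis gridline crossings are at x ∈ {-1, 1}; no y-intercept at any integer in the box.
Finally, the integer polynomial consistent with all of this is the stated p.

x^2 - 2*x*y - 2*y^2 - 1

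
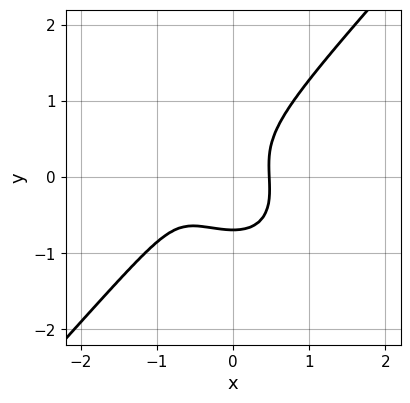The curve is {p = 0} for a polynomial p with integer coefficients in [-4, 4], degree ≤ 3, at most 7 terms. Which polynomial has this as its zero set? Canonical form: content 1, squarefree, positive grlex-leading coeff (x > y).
3*x^3 + x^2*y - 3*y^3 + 3*x^2 - 1

First, the degree is 3 — no degree-2 curve has this shape.
Finally, matching integer coefficients to the picture gives p.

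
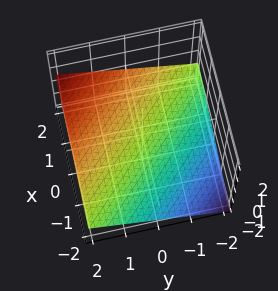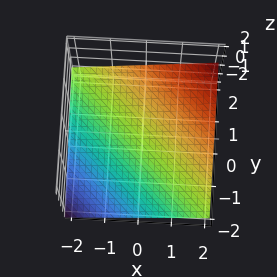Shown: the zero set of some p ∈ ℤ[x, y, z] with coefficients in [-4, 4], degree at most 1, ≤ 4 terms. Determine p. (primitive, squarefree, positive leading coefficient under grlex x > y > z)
First, deg p = 1. The surface is flat (a plane).
Next, observable constraints: one y-axis crossing is at y = 2; one x-axis crossing is at x = 2.
Finally, these observations pin down the coefficients.

x + y - 3*z - 2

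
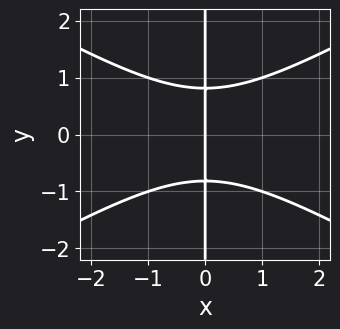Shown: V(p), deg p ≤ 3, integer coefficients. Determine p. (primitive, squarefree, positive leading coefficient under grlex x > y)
The degree is 3 — the shape is more complex than any degree-2 curve.
Symmetries: mirror symmetry y ↦ −y ⇒ only even powers of y.
Observable constraints: it meets the x-axis at x = 0 (among the integer gridlines); the visible y-axis segment lies entirely on the curve.
The integer polynomial consistent with all of this is the stated p.

x^3 - 3*x*y^2 + 2*x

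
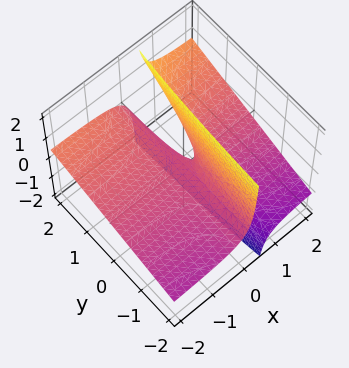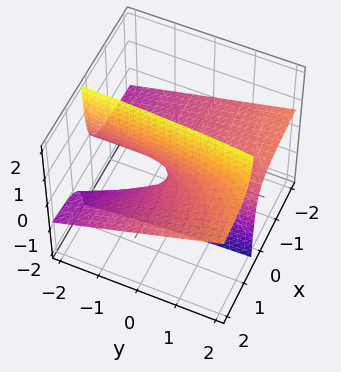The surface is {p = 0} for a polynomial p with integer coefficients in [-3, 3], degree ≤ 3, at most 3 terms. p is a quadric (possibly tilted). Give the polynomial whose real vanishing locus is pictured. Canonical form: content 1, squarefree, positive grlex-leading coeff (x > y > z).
x*y - 3*x*z + z

1. The degree is 2 — a generic line meets the surface in up to 2 points.
2. Against the integer gridlines: every point of the x-axis in the box is on the surface; every point of the y-axis in the box is on the surface; it crosses the z-axis at the gridline z = 0.
3. Putting this together gives p.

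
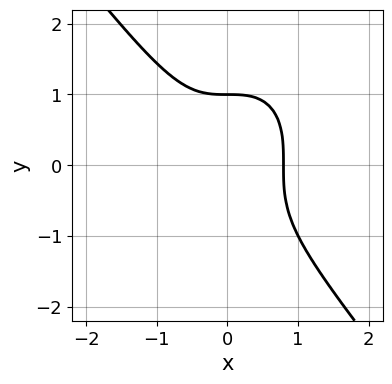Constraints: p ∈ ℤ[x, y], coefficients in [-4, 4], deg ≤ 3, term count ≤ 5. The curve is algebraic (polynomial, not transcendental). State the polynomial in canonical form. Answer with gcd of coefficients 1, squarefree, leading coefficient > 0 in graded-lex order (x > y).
2*x^3 + y^3 - 1

1. deg p = 3. The shape is more complex than any degree-2 curve.
2. From the axis intercepts and sections: one y-axis crossing is at y = 1.
3. Solving for integer coefficients yields p as stated.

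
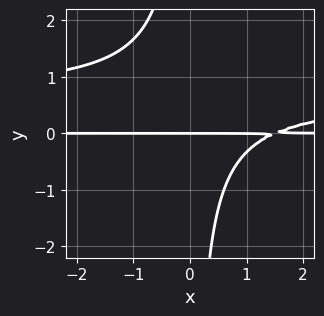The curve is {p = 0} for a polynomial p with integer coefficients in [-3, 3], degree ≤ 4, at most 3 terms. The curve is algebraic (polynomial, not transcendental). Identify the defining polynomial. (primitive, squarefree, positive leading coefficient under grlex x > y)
(a) Degree: a generic line meets the curve in up to 3 points, so deg p = 3.
(b) Observable constraints: every point of the x-axis in the box is on the curve; one y-axis crossing is at y = 0.
(c) Fitting integer coefficients to these (and the overall shape) gives p.

3*x*y^2 - 2*x*y + 3*y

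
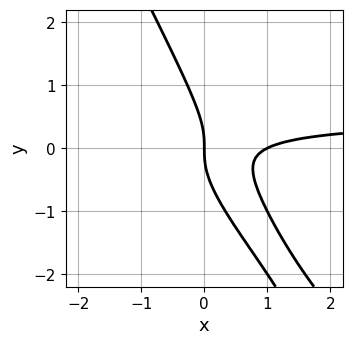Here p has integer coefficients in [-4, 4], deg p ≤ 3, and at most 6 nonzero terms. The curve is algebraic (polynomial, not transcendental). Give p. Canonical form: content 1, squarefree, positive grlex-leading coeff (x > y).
First, the degree is 3 — a generic line meets the curve in up to 3 points.
Then, against the integer gridlines: it crosses the y-axis at the gridline y = 0; among the integer gridlines, it crosses the x-axis at x ∈ {0, 1}.
Finally, the integer polynomial consistent with all of this is the stated p.

2*x^2*y + 3*x*y^2 + y^3 - x^2 + x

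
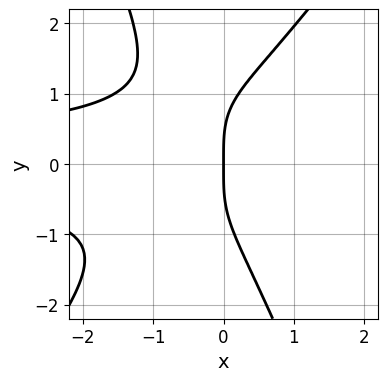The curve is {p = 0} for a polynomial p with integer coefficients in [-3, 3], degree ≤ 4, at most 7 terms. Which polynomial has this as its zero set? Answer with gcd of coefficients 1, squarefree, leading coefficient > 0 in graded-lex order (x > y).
3*x^2*y^2 - x*y^3 - y^4 + 2*x*y^2 + 3*x

(a) deg p = 4. No degree-3 curve has this shape.
(b) Observable constraints: one y-axis crossing is at y = 0; one x-axis crossing is at x = 0.
(c) These observations pin down the coefficients.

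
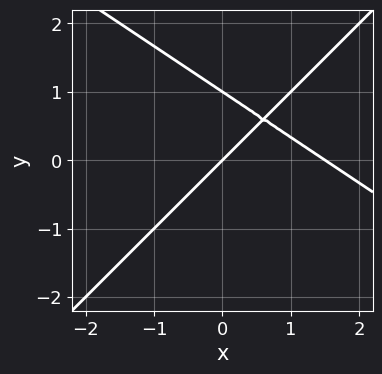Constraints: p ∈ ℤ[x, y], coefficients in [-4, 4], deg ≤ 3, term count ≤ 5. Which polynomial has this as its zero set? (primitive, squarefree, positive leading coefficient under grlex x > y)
1. The degree is 2 — a generic line meets the curve in up to 2 points.
2. From the axis intercepts and sections: it crosses the x-axis at the gridline x = 0; the y-axis gridline crossings are at y ∈ {0, 1}.
3. Matching integer coefficients to the picture gives p.

2*x^2 + x*y - 3*y^2 - 3*x + 3*y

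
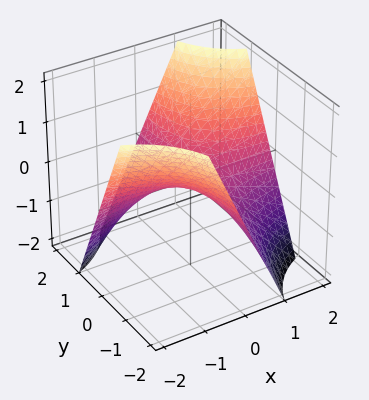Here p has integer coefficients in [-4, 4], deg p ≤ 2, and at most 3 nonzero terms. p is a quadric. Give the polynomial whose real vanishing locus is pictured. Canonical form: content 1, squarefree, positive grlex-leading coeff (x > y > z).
x*y - z

Degree: a hyperbolic paraboloid; a quadric, so deg p = 2.
Reading off the gridlines: the visible x-axis segment lies entirely on the surface; the visible y-axis segment lies entirely on the surface; one z-axis crossing is at z = 0.
These observations pin down the coefficients.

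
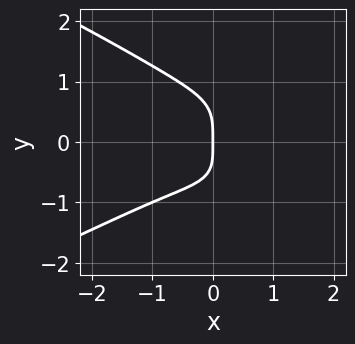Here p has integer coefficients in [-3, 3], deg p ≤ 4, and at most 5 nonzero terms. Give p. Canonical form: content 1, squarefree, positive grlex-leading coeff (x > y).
3*y^4 + 2*x^3 - x^2*y + x*y + 3*x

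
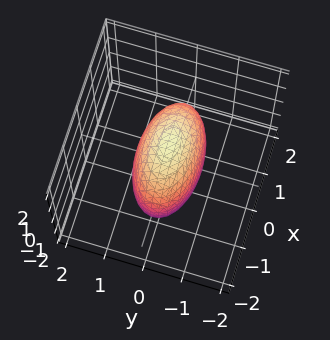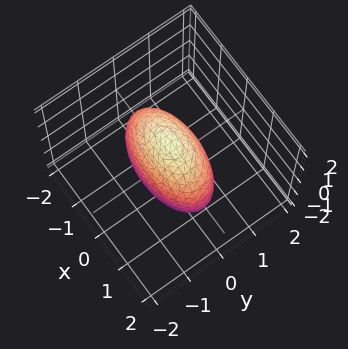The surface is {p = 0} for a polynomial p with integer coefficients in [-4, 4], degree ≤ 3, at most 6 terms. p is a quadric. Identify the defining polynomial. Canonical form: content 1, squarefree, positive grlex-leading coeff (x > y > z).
First, deg p = 2. Bounded and convex; a quadric.
Next, symmetries: mirror symmetry x ↦ −x ⇒ only even powers of x; mirror symmetry y ↦ −y ⇒ only even powers of y; it's symmetric under z → −z, forcing even powers of z.
Finally, matching integer coefficients to the picture gives p.

x^2 + 3*y^2 + z^2 - 2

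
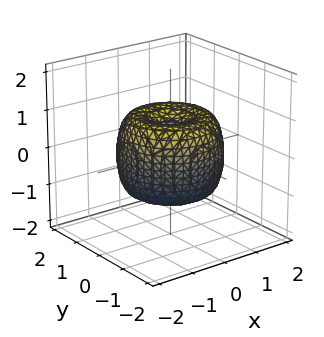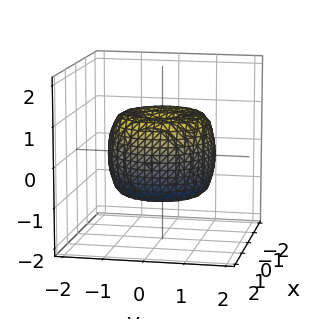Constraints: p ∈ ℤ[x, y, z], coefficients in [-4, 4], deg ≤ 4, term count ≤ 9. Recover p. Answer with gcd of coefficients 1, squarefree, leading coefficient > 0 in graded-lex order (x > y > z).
(a) deg p = 4. The shape is more complex than any degree-3 surface.
(b) By symmetry, every cross-section ⟂ z is a circle, so x, y appear only via x² + y².
(c) From the visible intercepts: a circular section at z = 0 has radius between 1 and 2.
(d) These observations pin down the coefficients.

2*x^4 + 4*x^2*y^2 + 2*y^4 - 3*x^2 - 3*y^2 + 2*z^2 - 1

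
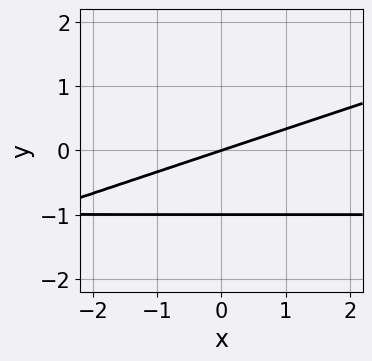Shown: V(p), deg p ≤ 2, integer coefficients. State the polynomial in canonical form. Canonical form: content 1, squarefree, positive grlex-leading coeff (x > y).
x*y - 3*y^2 + x - 3*y

deg p = 2. The shape is more complex than any degree-1 curve.
Observable constraints: among the integer gridlines, it crosses the y-axis at y ∈ {-1, 0}; it meets the x-axis at x = 0 (among the integer gridlines).
The integer polynomial consistent with all of this is the stated p.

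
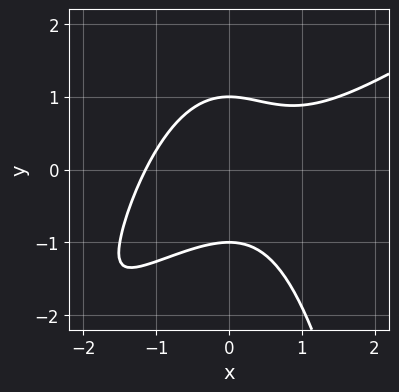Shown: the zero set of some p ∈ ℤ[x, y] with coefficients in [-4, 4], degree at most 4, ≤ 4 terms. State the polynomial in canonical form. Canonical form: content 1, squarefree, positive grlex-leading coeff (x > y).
2*x^3 - 3*x^2*y - 3*y^2 + 3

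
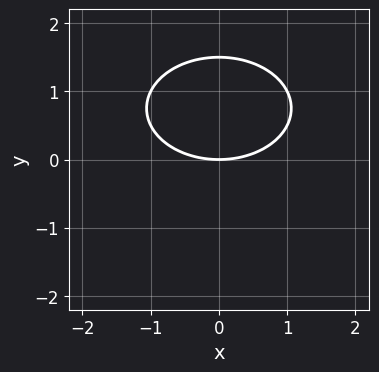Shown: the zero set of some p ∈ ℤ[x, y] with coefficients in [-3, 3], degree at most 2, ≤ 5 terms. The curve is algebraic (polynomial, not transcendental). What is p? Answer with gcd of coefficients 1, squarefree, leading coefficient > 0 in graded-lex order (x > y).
x^2 + 2*y^2 - 3*y

1. deg p = 2. A generic line meets the curve in up to 2 points.
2. Symmetries: the x ↦ −x reflection is a symmetry, so x appears only in even powers.
3. Observable constraints: it crosses the y-axis at the gridline y = 0; one x-axis crossing is at x = 0.
4. Together with the visible shape, these determine p as stated.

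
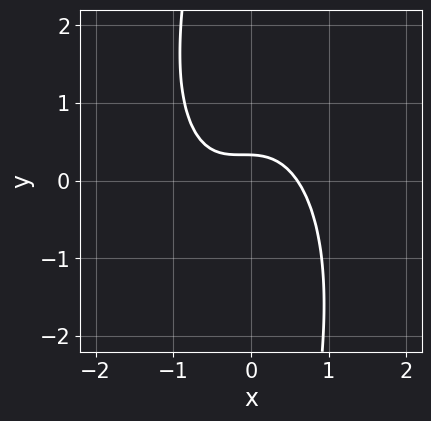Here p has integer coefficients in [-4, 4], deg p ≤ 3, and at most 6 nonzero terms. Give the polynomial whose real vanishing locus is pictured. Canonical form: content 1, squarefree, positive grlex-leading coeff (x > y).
The degree is 3 — the shape is more complex than any degree-2 curve.
Matching integer coefficients to the picture gives p.

3*x^3 + x*y^2 + x^2 + 3*y - 1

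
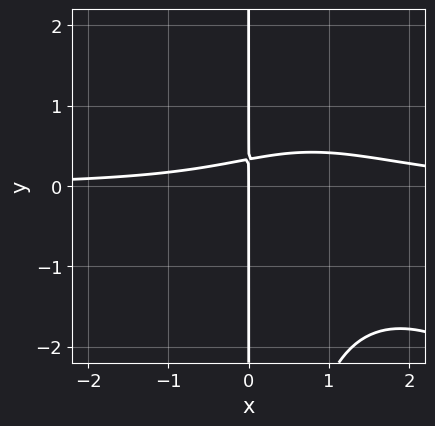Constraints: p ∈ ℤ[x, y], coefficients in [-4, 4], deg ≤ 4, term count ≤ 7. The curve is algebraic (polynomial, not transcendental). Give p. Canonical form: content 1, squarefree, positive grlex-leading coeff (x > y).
1. deg p = 4. No degree-3 curve has this shape.
2. Against the integer gridlines: every point of the y-axis in the box is on the curve; it crosses the x-axis at the gridline x = 0.
3. Together with the visible shape, these determine p as stated.

x^3*y + x^2*y^2 - 2*x^2*y + 3*x*y - x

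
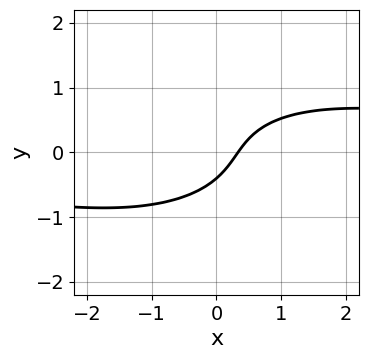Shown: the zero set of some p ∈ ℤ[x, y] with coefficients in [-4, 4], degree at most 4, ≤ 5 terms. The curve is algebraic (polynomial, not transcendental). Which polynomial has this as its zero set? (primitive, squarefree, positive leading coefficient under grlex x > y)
x^2*y + 3*y^3 - 3*x + 2*y + 1

The degree is 3 — a generic line meets the curve in up to 3 points.
Putting this together gives p.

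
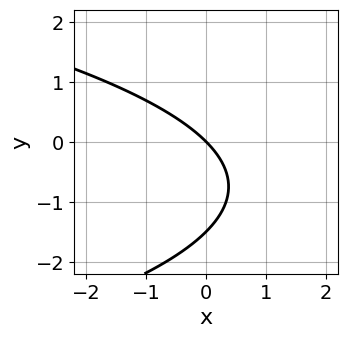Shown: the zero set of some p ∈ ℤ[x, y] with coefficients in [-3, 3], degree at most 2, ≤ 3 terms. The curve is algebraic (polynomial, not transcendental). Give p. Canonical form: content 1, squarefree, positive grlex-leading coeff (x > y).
2*y^2 + 3*x + 3*y

(a) Degree: no degree-1 curve has this shape, so deg p = 2.
(b) Against the integer gridlines: it crosses the x-axis at the gridline x = 0; it meets the y-axis at y = 0 (among the integer gridlines).
(c) Assembling these constraints gives the stated polynomial.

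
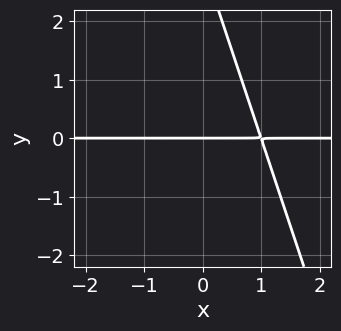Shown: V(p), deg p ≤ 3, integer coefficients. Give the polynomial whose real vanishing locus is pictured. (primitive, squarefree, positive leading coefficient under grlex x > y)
First, the degree is 2 — the shape is more complex than any degree-1 curve.
Then, observable constraints: it crosses the y-axis at the gridline y = 0; the visible x-axis segment lies entirely on the curve.
Finally, these observations pin down the coefficients.

3*x*y + y^2 - 3*y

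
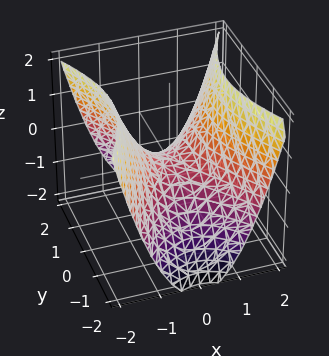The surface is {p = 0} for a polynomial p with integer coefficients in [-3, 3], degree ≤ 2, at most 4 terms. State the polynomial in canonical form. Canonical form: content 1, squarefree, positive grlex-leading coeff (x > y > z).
2*x^2 - y^2 - 2*z

(a) Degree: a hyperbolic paraboloid; a quadric, so deg p = 2.
(b) Symmetries: it's symmetric under x → −x, forcing even powers of x; the y ↦ −y reflection is a symmetry, so y appears only in even powers.
(c) Observable constraints: one y-axis crossing is at y = 0; it crosses the z-axis at the gridline z = 0; it crosses the x-axis at the gridline x = 0.
(d) These observations pin down the coefficients.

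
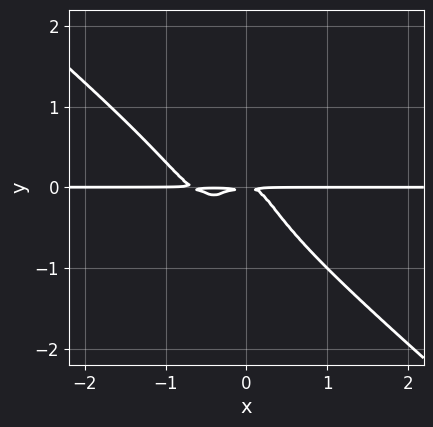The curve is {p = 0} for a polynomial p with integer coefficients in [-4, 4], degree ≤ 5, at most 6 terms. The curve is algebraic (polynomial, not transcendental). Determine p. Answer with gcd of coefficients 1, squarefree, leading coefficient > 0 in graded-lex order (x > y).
3*x^3*y + 2*x^2*y^2 + 2*y^4 + 2*x^2*y + y^2

The degree is 4 — the shape is more complex than any degree-3 curve.
From the axis intercepts and sections: the visible x-axis segment lies entirely on the curve.
Together with the visible shape, these determine p as stated.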